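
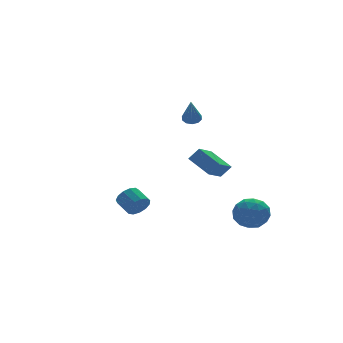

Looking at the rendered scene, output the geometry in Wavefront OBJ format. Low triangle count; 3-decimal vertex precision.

v 2.229 1.277 -1.827
v 2.784 1.076 -1.121
v 1.691 2.615 -1.024
v 2.246 2.414 -0.318
v 3.474 2.206 -2.542
v 4.029 2.005 -1.836
v 2.936 3.544 -1.739
v 3.491 3.343 -1.033
v 1.567 1.98 2.219
v 2.096 1.879 2.334
v 1.093 1.18 3.701
v 2.014 2.18 2.47
v 1.762 2.404 2.51
v 1.436 2.467 2.44
v 1.159 2.343 2.284
v 1.039 2.081 2.104
v 1.12 1.781 1.968
v 1.373 1.556 1.928
v 1.699 1.494 1.999
v 1.975 1.617 2.154
v 3.255 -0.793 -4.369
v 4.048 -1.529 -4.426
v 2.392 -1.811 -3.234
v 3.185 -2.547 -3.291
v 3.366 -1.592 -2.813
v 3.899 -0.963 -3.515
v 2.541 -2.377 -4.145
v 3.074 -1.748 -4.847
v 3.606 -2.508 -4.288
v 4.116 -2.022 -3.465
v 2.324 -1.318 -4.195
v 2.834 -0.832 -3.372
v 3.727 -1.071 -4.497
v 2.713 -2.269 -3.163
v 2.819 -1.707 -2.882
v 3.285 -2.14 -2.916
v 3.64 -0.739 -3.962
v 4.106 -1.171 -3.995
v 3.705 -1.208 -3.047
v 2.334 -2.169 -3.665
v 2.8 -2.601 -3.698
v 3.155 -1.2 -4.744
v 3.621 -1.633 -4.778
v 2.735 -2.132 -4.613
v 3.934 -2.079 -4.45
v 3.427 -2.678 -3.782
v 3.048 -2.578 -4.284
v 3.361 -2.208 -4.697
v 4.233 -1.794 -3.966
v 3.726 -2.393 -3.299
v 3.833 -1.831 -3.018
v 4.146 -1.461 -3.43
v 3.974 -2.37 -3.885
v 2.714 -0.947 -4.361
v 2.207 -1.546 -3.694
v 2.294 -1.879 -4.23
v 2.607 -1.509 -4.642
v 3.013 -0.662 -3.878
v 2.506 -1.261 -3.21
v 3.079 -1.132 -2.963
v 3.392 -0.762 -3.376
v 2.466 -0.97 -3.775
v -3.704 -2.383 -1.767
v -3.343 -2.586 -1.202
v -3.536 -1.659 -0.748
v -3.896 -1.457 -1.313
v -3.084 -2.413 -1.444
v -3.276 -1.486 -0.99
v -3.021 -2.231 -1.788
v -3.213 -1.304 -1.334
v -3.175 -2.098 -2.126
v -3.367 -1.171 -1.671
v -3.497 -2.055 -2.35
v -3.689 -1.128 -1.895
v -3.885 -2.116 -2.389
v -4.077 -1.189 -1.934
v -4.215 -2.263 -2.23
v -4.407 -1.336 -1.775
v -4.383 -2.447 -1.925
v -4.575 -1.521 -1.47
v -4.335 -2.612 -1.569
v -4.528 -1.685 -1.115
v -4.087 -2.704 -1.277
v -4.28 -1.777 -0.822
v -3.717 -2.694 -1.14
v -3.91 -1.767 -0.685
f 2 4 1
f 5 2 1
f 1 4 3
f 3 5 1
f 2 8 4
f 6 2 5
f 6 8 2
f 4 8 3
f 7 5 3
f 3 8 7
f 7 6 5
f 8 6 7
f 10 9 12
f 10 12 11
f 12 9 13
f 12 13 11
f 13 9 14
f 13 14 11
f 14 9 15
f 14 15 11
f 15 9 16
f 15 16 11
f 16 9 17
f 16 17 11
f 17 9 18
f 17 18 11
f 18 9 19
f 18 19 11
f 19 9 20
f 19 20 11
f 20 9 10
f 20 10 11
f 21 58 37
f 58 32 61
f 37 61 26
f 58 61 37
f 21 37 33
f 37 26 38
f 33 38 22
f 37 38 33
f 21 33 42
f 33 22 43
f 42 43 28
f 33 43 42
f 21 42 54
f 42 28 57
f 54 57 31
f 42 57 54
f 21 54 58
f 54 31 62
f 58 62 32
f 54 62 58
f 22 38 49
f 38 26 52
f 49 52 30
f 38 52 49
f 26 61 39
f 61 32 60
f 39 60 25
f 61 60 39
f 32 62 59
f 62 31 55
f 59 55 23
f 62 55 59
f 31 57 56
f 57 28 44
f 56 44 27
f 57 44 56
f 28 43 48
f 43 22 45
f 48 45 29
f 43 45 48
f 24 50 36
f 50 30 51
f 36 51 25
f 50 51 36
f 24 36 34
f 36 25 35
f 34 35 23
f 36 35 34
f 24 34 41
f 34 23 40
f 41 40 27
f 34 40 41
f 24 41 46
f 41 27 47
f 46 47 29
f 41 47 46
f 24 46 50
f 46 29 53
f 50 53 30
f 46 53 50
f 25 51 39
f 51 30 52
f 39 52 26
f 51 52 39
f 23 35 59
f 35 25 60
f 59 60 32
f 35 60 59
f 27 40 56
f 40 23 55
f 56 55 31
f 40 55 56
f 29 47 48
f 47 27 44
f 48 44 28
f 47 44 48
f 30 53 49
f 53 29 45
f 49 45 22
f 53 45 49
f 64 63 67
f 64 67 65
f 65 67 68
f 65 68 66
f 67 63 69
f 67 69 68
f 68 69 70
f 68 70 66
f 69 63 71
f 69 71 70
f 70 71 72
f 70 72 66
f 71 63 73
f 71 73 72
f 72 73 74
f 72 74 66
f 73 63 75
f 73 75 74
f 74 75 76
f 74 76 66
f 75 63 77
f 75 77 76
f 76 77 78
f 76 78 66
f 77 63 79
f 77 79 78
f 78 79 80
f 78 80 66
f 79 63 81
f 79 81 80
f 80 81 82
f 80 82 66
f 81 63 83
f 81 83 82
f 82 83 84
f 82 84 66
f 83 63 85
f 83 85 84
f 84 85 86
f 84 86 66
f 85 63 64
f 85 64 86
f 86 64 65
f 86 65 66



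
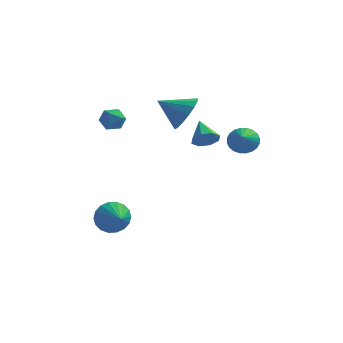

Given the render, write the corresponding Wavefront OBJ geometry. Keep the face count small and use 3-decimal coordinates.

v 3.265 2.73 1.35
v 3.807 3.047 1.702
v 3.455 1.65 2.03
v 3.589 3.112 1.867
v 3.322 3.119 1.953
v 3.046 3.067 1.947
v 2.803 2.964 1.85
v 2.631 2.825 1.678
v 2.555 2.671 1.455
v 2.588 2.527 1.216
v 2.723 2.413 0.998
v 2.941 2.348 0.833
v 3.208 2.34 0.747
v 3.484 2.392 0.753
v 3.727 2.496 0.85
v 3.899 2.635 1.022
v 3.975 2.789 1.245
v 3.943 2.933 1.484
v 0.769 2.497 2.752
v 1.289 2.449 3.593
v -0.449 2.223 3.488
v 1.151 2.941 3.55
v 0.912 3.314 3.293
v 0.634 3.468 2.89
v 0.393 3.362 2.451
v 0.252 3.024 2.092
v 0.25 2.545 1.91
v 0.387 2.053 1.954
v 0.627 1.68 2.211
v 0.904 1.526 2.613
v 1.146 1.633 3.053
v 1.287 1.97 3.411
v -2.667 1.385 2.376
v -2.234 1.764 2.682
v -2.026 0.556 2.498
v -1.593 0.935 2.804
v -2.162 0.794 3.089
v -2.558 1.306 3.014
v -1.702 1.014 2.166
v -2.098 1.526 2.091
v -1.637 1.535 2.552
v -1.922 1.399 3.123
v -2.338 0.921 2.057
v -2.623 0.785 2.628
v -1.792 0.025 -2.791
v -1.3 0.148 -3.486
v -1.148 -0.725 -2.469
v -1.148 0.388 -3.231
v -1.123 0.557 -2.888
v -1.23 0.62 -2.526
v -1.449 0.566 -2.217
v -1.735 0.404 -2.021
v -2.033 0.168 -1.978
v -2.283 -0.097 -2.096
v -2.436 -0.337 -2.352
v -2.461 -0.506 -2.695
v -2.353 -0.57 -3.056
v -2.134 -0.515 -3.366
v -1.848 -0.354 -3.561
v -1.55 -0.117 -3.604
v 1.961 1.399 1.77
v 2.316 1.203 2.278
v 1.419 2.281 2.49
v 2.542 1.558 2.014
v 2.428 1.82 1.607
v 2.041 1.836 1.295
v 1.606 1.596 1.262
v 1.38 1.241 1.527
v 1.494 0.978 1.934
v 1.881 0.963 2.245
f 2 1 4
f 2 4 3
f 4 1 5
f 4 5 3
f 5 1 6
f 5 6 3
f 6 1 7
f 6 7 3
f 7 1 8
f 7 8 3
f 8 1 9
f 8 9 3
f 9 1 10
f 9 10 3
f 10 1 11
f 10 11 3
f 11 1 12
f 11 12 3
f 12 1 13
f 12 13 3
f 13 1 14
f 13 14 3
f 14 1 15
f 14 15 3
f 15 1 16
f 15 16 3
f 16 1 17
f 16 17 3
f 17 1 18
f 17 18 3
f 18 1 2
f 18 2 3
f 20 19 22
f 20 22 21
f 22 19 23
f 22 23 21
f 23 19 24
f 23 24 21
f 24 19 25
f 24 25 21
f 25 19 26
f 25 26 21
f 26 19 27
f 26 27 21
f 27 19 28
f 27 28 21
f 28 19 29
f 28 29 21
f 29 19 30
f 29 30 21
f 30 19 31
f 30 31 21
f 31 19 32
f 31 32 21
f 32 19 20
f 32 20 21
f 33 44 38
f 33 38 34
f 33 34 40
f 33 40 43
f 33 43 44
f 34 38 42
f 38 44 37
f 44 43 35
f 43 40 39
f 40 34 41
f 36 42 37
f 36 37 35
f 36 35 39
f 36 39 41
f 36 41 42
f 37 42 38
f 35 37 44
f 39 35 43
f 41 39 40
f 42 41 34
f 46 45 48
f 46 48 47
f 48 45 49
f 48 49 47
f 49 45 50
f 49 50 47
f 50 45 51
f 50 51 47
f 51 45 52
f 51 52 47
f 52 45 53
f 52 53 47
f 53 45 54
f 53 54 47
f 54 45 55
f 54 55 47
f 55 45 56
f 55 56 47
f 56 45 57
f 56 57 47
f 57 45 58
f 57 58 47
f 58 45 59
f 58 59 47
f 59 45 60
f 59 60 47
f 60 45 46
f 60 46 47
f 62 61 64
f 62 64 63
f 64 61 65
f 64 65 63
f 65 61 66
f 65 66 63
f 66 61 67
f 66 67 63
f 67 61 68
f 67 68 63
f 68 61 69
f 68 69 63
f 69 61 70
f 69 70 63
f 70 61 62
f 70 62 63



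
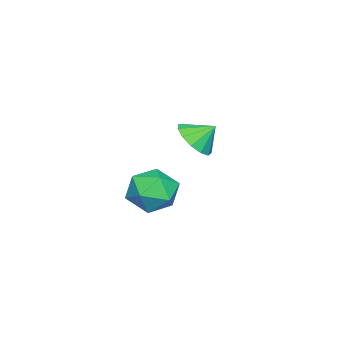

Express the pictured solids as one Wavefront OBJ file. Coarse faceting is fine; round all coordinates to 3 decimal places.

v -0.542 1.503 -3.09
v 0.32 1.738 -2.981
v -0.818 2.197 -2.41
v 0.138 2.031 -3.353
v -0.26 2.156 -3.642
v -0.747 2.074 -3.755
v -1.169 1.811 -3.658
v -1.393 1.45 -3.38
v -1.346 1.106 -3.01
v -1.044 0.888 -2.666
v -0.583 0.865 -2.456
v -0.109 1.045 -2.448
v 0.228 1.371 -2.643
v 3.186 2.312 -4.421
v 3.928 2.549 -3.762
v 2.992 0.851 -3.678
v 3.734 1.088 -3.019
v 2.842 1.582 -2.982
v 2.962 2.484 -3.441
v 3.958 0.916 -3.999
v 4.078 1.818 -4.458
v 4.405 1.686 -3.502
v 3.715 2.097 -2.873
v 3.205 1.303 -4.567
v 2.515 1.714 -3.938
f 2 1 4
f 2 4 3
f 4 1 5
f 4 5 3
f 5 1 6
f 5 6 3
f 6 1 7
f 6 7 3
f 7 1 8
f 7 8 3
f 8 1 9
f 8 9 3
f 9 1 10
f 9 10 3
f 10 1 11
f 10 11 3
f 11 1 12
f 11 12 3
f 12 1 13
f 12 13 3
f 13 1 2
f 13 2 3
f 14 25 19
f 14 19 15
f 14 15 21
f 14 21 24
f 14 24 25
f 15 19 23
f 19 25 18
f 25 24 16
f 24 21 20
f 21 15 22
f 17 23 18
f 17 18 16
f 17 16 20
f 17 20 22
f 17 22 23
f 18 23 19
f 16 18 25
f 20 16 24
f 22 20 21
f 23 22 15



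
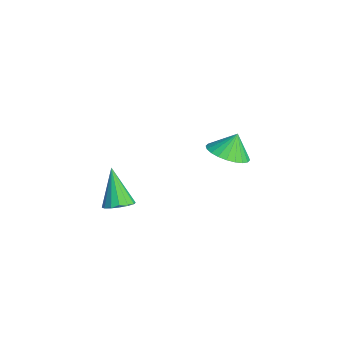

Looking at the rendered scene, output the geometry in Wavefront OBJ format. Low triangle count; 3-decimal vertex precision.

v 0.834 -2.923 -3.408
v 1.354 -3.371 -3.107
v -0.234 -2.997 -1.672
v 1.47 -3.011 -3.021
v 1.415 -2.627 -3.038
v 1.205 -2.322 -3.155
v 0.895 -2.179 -3.339
v 0.569 -2.235 -3.542
v 0.313 -2.475 -3.709
v 0.198 -2.835 -3.796
v 0.253 -3.219 -3.778
v 0.463 -3.524 -3.662
v 0.773 -3.667 -3.477
v 1.099 -3.612 -3.274
v -2.195 2.875 -3.283
v -1.451 2.204 -2.853
v -2.385 3.385 -2.157
v -1.21 2.536 -2.963
v -1.118 2.92 -3.122
v -1.191 3.297 -3.305
v -1.416 3.61 -3.485
v -1.76 3.81 -3.634
v -2.17 3.869 -3.729
v -2.584 3.776 -3.757
v -2.939 3.546 -3.712
v -3.181 3.214 -3.602
v -3.272 2.83 -3.444
v -3.2 2.453 -3.26
v -2.975 2.14 -3.081
v -2.631 1.939 -2.932
v -2.22 1.881 -2.836
v -1.806 1.974 -2.809
f 2 1 4
f 2 4 3
f 4 1 5
f 4 5 3
f 5 1 6
f 5 6 3
f 6 1 7
f 6 7 3
f 7 1 8
f 7 8 3
f 8 1 9
f 8 9 3
f 9 1 10
f 9 10 3
f 10 1 11
f 10 11 3
f 11 1 12
f 11 12 3
f 12 1 13
f 12 13 3
f 13 1 14
f 13 14 3
f 14 1 2
f 14 2 3
f 16 15 18
f 16 18 17
f 18 15 19
f 18 19 17
f 19 15 20
f 19 20 17
f 20 15 21
f 20 21 17
f 21 15 22
f 21 22 17
f 22 15 23
f 22 23 17
f 23 15 24
f 23 24 17
f 24 15 25
f 24 25 17
f 25 15 26
f 25 26 17
f 26 15 27
f 26 27 17
f 27 15 28
f 27 28 17
f 28 15 29
f 28 29 17
f 29 15 30
f 29 30 17
f 30 15 31
f 30 31 17
f 31 15 32
f 31 32 17
f 32 15 16
f 32 16 17



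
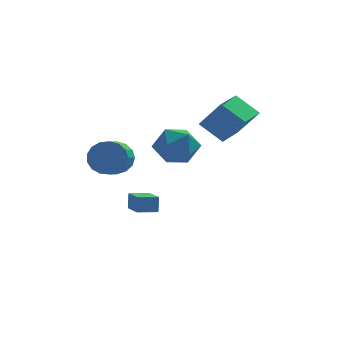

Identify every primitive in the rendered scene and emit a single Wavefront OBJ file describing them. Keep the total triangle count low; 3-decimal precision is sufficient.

v -2.629 1.914 -2.09
v -2.61 2.096 -1.25
v -3.156 3.288 -2.377
v -3.138 3.47 -1.537
v -1.702 2.25 -2.183
v -1.684 2.432 -1.343
v -2.23 3.624 -2.47
v -2.211 3.806 -1.63
v -3.284 -1.096 2.258
v -2.811 -0.936 3.007
v -3.002 -1.884 3.33
v -3.476 -2.044 2.582
v -3.212 -0.819 3.112
v -3.403 -1.768 3.435
v -3.629 -0.766 3.021
v -3.821 -1.714 3.345
v -3.968 -0.788 2.756
v -4.16 -1.736 3.079
v -4.15 -0.881 2.376
v -4.342 -1.829 2.7
v -4.134 -1.023 1.97
v -4.325 -1.971 2.294
v -3.923 -1.181 1.63
v -4.114 -2.129 1.953
v -3.565 -1.32 1.433
v -3.757 -2.269 1.757
v -3.144 -1.408 1.426
v -3.335 -2.356 1.749
v -2.754 -1.424 1.609
v -2.946 -2.373 1.933
v -2.486 -1.365 1.941
v -2.678 -2.314 2.265
v -2.401 -1.245 2.346
v -2.593 -2.193 2.669
v -2.518 -1.09 2.73
v -2.71 -2.038 3.054
v 1.167 1.458 2.439
v 0.108 1.833 3.34
v 1.757 2.932 2.521
v 0.698 3.307 3.422
v 2.142 0.993 3.778
v 1.083 1.368 4.679
v 2.732 2.467 3.86
v 1.673 2.842 4.761
v -1.429 2.34 1.143
v -0.524 2.879 1.595
v -1.216 0.961 2.365
v -0.311 1.5 2.817
v -1.363 1.934 2.952
v -1.495 2.786 2.197
v -0.245 1.054 1.763
v -0.377 1.906 1.008
v 0.207 2.085 1.978
v -0.484 2.629 2.713
v -1.256 1.211 1.247
v -1.947 1.755 1.982
f 2 4 1
f 5 2 1
f 1 4 3
f 3 5 1
f 2 8 4
f 6 2 5
f 6 8 2
f 4 8 3
f 7 5 3
f 3 8 7
f 7 6 5
f 8 6 7
f 10 9 13
f 10 13 11
f 11 13 14
f 11 14 12
f 13 9 15
f 13 15 14
f 14 15 16
f 14 16 12
f 15 9 17
f 15 17 16
f 16 17 18
f 16 18 12
f 17 9 19
f 17 19 18
f 18 19 20
f 18 20 12
f 19 9 21
f 19 21 20
f 20 21 22
f 20 22 12
f 21 9 23
f 21 23 22
f 22 23 24
f 22 24 12
f 23 9 25
f 23 25 24
f 24 25 26
f 24 26 12
f 25 9 27
f 25 27 26
f 26 27 28
f 26 28 12
f 27 9 29
f 27 29 28
f 28 29 30
f 28 30 12
f 29 9 31
f 29 31 30
f 30 31 32
f 30 32 12
f 31 9 33
f 31 33 32
f 32 33 34
f 32 34 12
f 33 9 35
f 33 35 34
f 34 35 36
f 34 36 12
f 35 9 10
f 35 10 36
f 36 10 11
f 36 11 12
f 38 40 37
f 41 38 37
f 37 40 39
f 39 41 37
f 38 44 40
f 42 38 41
f 42 44 38
f 40 44 39
f 43 41 39
f 39 44 43
f 43 42 41
f 44 42 43
f 45 56 50
f 45 50 46
f 45 46 52
f 45 52 55
f 45 55 56
f 46 50 54
f 50 56 49
f 56 55 47
f 55 52 51
f 52 46 53
f 48 54 49
f 48 49 47
f 48 47 51
f 48 51 53
f 48 53 54
f 49 54 50
f 47 49 56
f 51 47 55
f 53 51 52
f 54 53 46



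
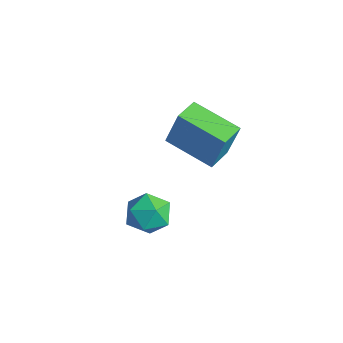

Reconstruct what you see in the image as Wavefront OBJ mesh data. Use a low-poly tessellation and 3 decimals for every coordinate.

v 2.913 -3.049 -1.871
v 3.534 -2.378 -1.73
v 3.406 -3.762 -0.65
v 4.027 -3.091 -0.509
v 3.125 -2.918 -0.395
v 2.821 -2.478 -1.149
v 4.119 -3.662 -1.231
v 3.815 -3.222 -1.985
v 4.28 -2.757 -1.334
v 3.665 -2.297 -0.817
v 3.275 -3.843 -1.563
v 2.66 -3.383 -1.046
v -0.163 -0.025 -1.599
v 0.197 0.299 0.01
v -0.676 1.011 -1.692
v -0.317 1.335 -0.084
v 1.657 0.825 -2.176
v 2.016 1.149 -0.568
v 1.143 1.861 -2.27
v 1.503 2.185 -0.661
f 1 12 6
f 1 6 2
f 1 2 8
f 1 8 11
f 1 11 12
f 2 6 10
f 6 12 5
f 12 11 3
f 11 8 7
f 8 2 9
f 4 10 5
f 4 5 3
f 4 3 7
f 4 7 9
f 4 9 10
f 5 10 6
f 3 5 12
f 7 3 11
f 9 7 8
f 10 9 2
f 14 16 13
f 17 14 13
f 13 16 15
f 15 17 13
f 14 20 16
f 18 14 17
f 18 20 14
f 16 20 15
f 19 17 15
f 15 20 19
f 19 18 17
f 20 18 19



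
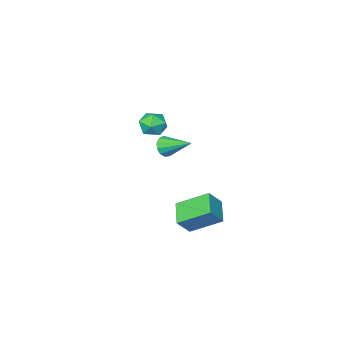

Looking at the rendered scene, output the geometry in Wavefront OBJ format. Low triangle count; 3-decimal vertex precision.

v -2.475 -3.924 -0.108
v -2.197 -3.57 -0.577
v -3.045 -2.476 0.648
v -2.537 -3.643 -0.691
v -2.857 -3.806 -0.621
v -3.056 -4.007 -0.388
v -3.071 -4.181 -0.066
v -2.896 -4.273 0.243
v -2.588 -4.255 0.44
v -2.244 -4.131 0.463
v -1.973 -3.942 0.304
v -1.862 -3.747 0.015
v -1.945 -3.608 -0.313
v -0.569 -1.51 2.541
v -0.109 -1.573 3.191
v -1.051 -2.687 2.769
v -0.591 -2.75 3.419
v -1.2 -2.232 3.408
v -0.901 -1.504 3.267
v -0.259 -2.756 2.693
v 0.04 -2.028 2.552
v 0.083 -2.343 3.285
v -0.499 -2.018 3.727
v -0.661 -2.242 2.233
v -1.243 -1.917 2.675
v -2.499 -1.913 -3.851
v -1.745 -1.932 -2.969
v -3.634 -0.711 -2.854
v -2.88 -0.73 -1.972
v -1.82 -0.81 -4.408
v -1.066 -0.829 -3.526
v -2.955 0.392 -3.411
v -2.201 0.373 -2.529
f 2 1 4
f 2 4 3
f 4 1 5
f 4 5 3
f 5 1 6
f 5 6 3
f 6 1 7
f 6 7 3
f 7 1 8
f 7 8 3
f 8 1 9
f 8 9 3
f 9 1 10
f 9 10 3
f 10 1 11
f 10 11 3
f 11 1 12
f 11 12 3
f 12 1 13
f 12 13 3
f 13 1 2
f 13 2 3
f 14 25 19
f 14 19 15
f 14 15 21
f 14 21 24
f 14 24 25
f 15 19 23
f 19 25 18
f 25 24 16
f 24 21 20
f 21 15 22
f 17 23 18
f 17 18 16
f 17 16 20
f 17 20 22
f 17 22 23
f 18 23 19
f 16 18 25
f 20 16 24
f 22 20 21
f 23 22 15
f 27 29 26
f 30 27 26
f 26 29 28
f 28 30 26
f 27 33 29
f 31 27 30
f 31 33 27
f 29 33 28
f 32 30 28
f 28 33 32
f 32 31 30
f 33 31 32



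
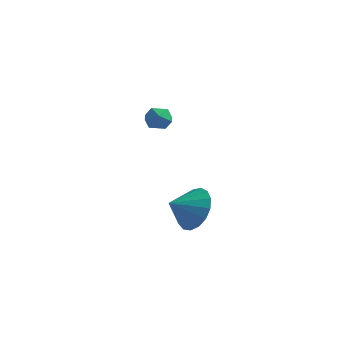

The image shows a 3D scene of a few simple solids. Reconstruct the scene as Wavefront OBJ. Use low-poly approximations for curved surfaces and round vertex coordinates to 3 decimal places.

v -1.348 2.323 3.837
v -1.014 2.144 3.255
v -2.326 2.036 3.365
v -1.992 1.857 2.783
v -1.913 1.478 3.359
v -1.309 1.655 3.651
v -2.031 2.525 2.969
v -1.427 2.702 3.261
v -1.437 2.269 2.719
v -1.363 1.622 2.96
v -1.977 2.558 3.66
v -1.903 1.911 3.901
v 3.39 -2.464 0.963
v 4.084 -3.115 0.453
v 2.89 -3.416 1.497
v 4.327 -2.996 0.893
v 4.356 -2.755 1.35
v 4.163 -2.447 1.718
v 3.793 -2.143 1.913
v 3.33 -1.913 1.89
v 2.882 -1.809 1.655
v 2.549 -1.855 1.262
v 2.41 -2.041 0.8
v 2.495 -2.323 0.376
v 2.785 -2.638 0.086
v 3.213 -2.913 -0.003
v 3.682 -3.085 0.13
f 1 12 6
f 1 6 2
f 1 2 8
f 1 8 11
f 1 11 12
f 2 6 10
f 6 12 5
f 12 11 3
f 11 8 7
f 8 2 9
f 4 10 5
f 4 5 3
f 4 3 7
f 4 7 9
f 4 9 10
f 5 10 6
f 3 5 12
f 7 3 11
f 9 7 8
f 10 9 2
f 14 13 16
f 14 16 15
f 16 13 17
f 16 17 15
f 17 13 18
f 17 18 15
f 18 13 19
f 18 19 15
f 19 13 20
f 19 20 15
f 20 13 21
f 20 21 15
f 21 13 22
f 21 22 15
f 22 13 23
f 22 23 15
f 23 13 24
f 23 24 15
f 24 13 25
f 24 25 15
f 25 13 26
f 25 26 15
f 26 13 27
f 26 27 15
f 27 13 14
f 27 14 15



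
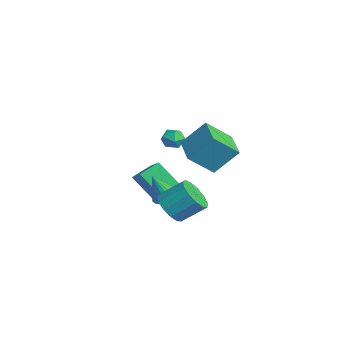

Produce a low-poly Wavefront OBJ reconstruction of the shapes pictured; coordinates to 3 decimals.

v 2.047 0.734 -1.321
v 2.782 0.139 -0.914
v 3.209 1.351 0.088
v 2.473 1.946 -0.319
v 3.027 0.42 -1.359
v 3.454 1.633 -0.357
v 2.96 0.801 -1.792
v 3.387 2.014 -0.79
v 2.603 1.16 -2.075
v 3.03 2.373 -1.073
v 2.07 1.384 -2.119
v 2.497 2.597 -1.117
v 1.529 1.402 -1.909
v 1.956 2.615 -0.908
v 1.152 1.207 -1.513
v 1.579 2.42 -0.511
v 1.06 0.862 -1.056
v 1.487 2.075 -0.054
v 1.28 0.476 -0.683
v 1.707 1.689 0.319
v 1.744 0.172 -0.512
v 2.171 1.385 0.49
v 2.304 0.046 -0.598
v 2.731 1.259 0.403
v 1.126 1.648 2.736
v 1.493 2.847 4.11
v 1.183 3.025 1.518
v 1.549 4.225 2.891
v 2.871 1.375 2.509
v 3.237 2.575 3.882
v 2.927 2.753 1.29
v 3.294 3.952 2.664
v -1.169 2.483 2.329
v -0.5 2.492 2.107
v -1.32 1.468 1.833
v -0.651 1.477 1.611
v -0.793 1.407 2.297
v -0.7 2.034 2.604
v -1.12 1.926 1.336
v -1.027 2.553 1.643
v -0.47 2.148 1.493
v -0.268 1.827 2.087
v -1.552 2.133 1.853
v -1.35 1.812 2.447
v -0.191 1.331 -1.75
v 0.53 1.094 -1.88
v -0.149 0.569 -0.13
v 0.575 1.402 -1.736
v 0.469 1.696 -1.595
v 0.232 1.917 -1.485
v -0.089 2.022 -1.427
v -0.43 1.991 -1.433
v -0.724 1.828 -1.502
v -0.912 1.567 -1.619
v -0.958 1.259 -1.763
v -0.852 0.966 -1.904
v -0.615 0.744 -2.014
v -0.294 0.639 -2.072
v 0.048 0.671 -2.066
v 0.341 0.833 -1.998
v -3.127 0.932 -1.592
v -3.382 2.073 -1.046
v -4.933 1.098 -2.784
v -5.187 2.239 -2.239
v -2.013 1.921 -3.141
v -2.267 3.062 -2.596
v -3.818 2.087 -4.334
v -4.073 3.228 -3.788
f 2 1 5
f 2 5 3
f 3 5 6
f 3 6 4
f 5 1 7
f 5 7 6
f 6 7 8
f 6 8 4
f 7 1 9
f 7 9 8
f 8 9 10
f 8 10 4
f 9 1 11
f 9 11 10
f 10 11 12
f 10 12 4
f 11 1 13
f 11 13 12
f 12 13 14
f 12 14 4
f 13 1 15
f 13 15 14
f 14 15 16
f 14 16 4
f 15 1 17
f 15 17 16
f 16 17 18
f 16 18 4
f 17 1 19
f 17 19 18
f 18 19 20
f 18 20 4
f 19 1 21
f 19 21 20
f 20 21 22
f 20 22 4
f 21 1 23
f 21 23 22
f 22 23 24
f 22 24 4
f 23 1 2
f 23 2 24
f 24 2 3
f 24 3 4
f 26 28 25
f 29 26 25
f 25 28 27
f 27 29 25
f 26 32 28
f 30 26 29
f 30 32 26
f 28 32 27
f 31 29 27
f 27 32 31
f 31 30 29
f 32 30 31
f 33 44 38
f 33 38 34
f 33 34 40
f 33 40 43
f 33 43 44
f 34 38 42
f 38 44 37
f 44 43 35
f 43 40 39
f 40 34 41
f 36 42 37
f 36 37 35
f 36 35 39
f 36 39 41
f 36 41 42
f 37 42 38
f 35 37 44
f 39 35 43
f 41 39 40
f 42 41 34
f 46 45 48
f 46 48 47
f 48 45 49
f 48 49 47
f 49 45 50
f 49 50 47
f 50 45 51
f 50 51 47
f 51 45 52
f 51 52 47
f 52 45 53
f 52 53 47
f 53 45 54
f 53 54 47
f 54 45 55
f 54 55 47
f 55 45 56
f 55 56 47
f 56 45 57
f 56 57 47
f 57 45 58
f 57 58 47
f 58 45 59
f 58 59 47
f 59 45 60
f 59 60 47
f 60 45 46
f 60 46 47
f 62 64 61
f 65 62 61
f 61 64 63
f 63 65 61
f 62 68 64
f 66 62 65
f 66 68 62
f 64 68 63
f 67 65 63
f 63 68 67
f 67 66 65
f 68 66 67



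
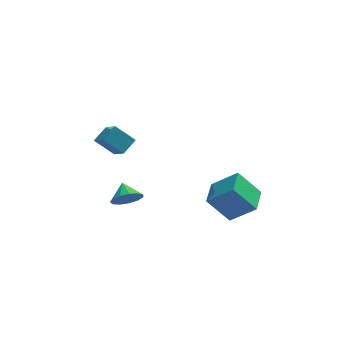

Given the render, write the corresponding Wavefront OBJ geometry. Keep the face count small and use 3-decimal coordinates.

v -3.182 3.647 -3.553
v -2.79 2.487 -2.587
v -2.537 4.262 -3.078
v -2.145 3.102 -2.111
v -2.215 3.278 -4.389
v -1.823 2.118 -3.422
v -1.57 3.893 -3.913
v -1.178 2.733 -2.947
v 1.618 -3.142 -2.906
v 2.814 -3.537 -1.824
v 2.026 -1.783 -2.86
v 3.222 -2.177 -1.778
v 2.698 -3.423 -4.202
v 3.894 -3.817 -3.12
v 3.106 -2.063 -4.156
v 4.302 -2.458 -3.074
v -1.963 -1.617 -3.738
v -1.456 -1.871 -3.146
v -2.117 -0.763 -3.242
v -1.195 -1.645 -3.453
v -1.177 -1.41 -3.85
v -1.409 -1.241 -4.212
v -1.817 -1.192 -4.424
v -2.271 -1.277 -4.418
v -2.627 -1.47 -4.196
v -2.773 -1.71 -3.829
v -2.661 -1.921 -3.433
v -2.328 -2.034 -3.134
v -1.879 -2.016 -3.027
f 2 4 1
f 5 2 1
f 1 4 3
f 3 5 1
f 2 8 4
f 6 2 5
f 6 8 2
f 4 8 3
f 7 5 3
f 3 8 7
f 7 6 5
f 8 6 7
f 10 12 9
f 13 10 9
f 9 12 11
f 11 13 9
f 10 16 12
f 14 10 13
f 14 16 10
f 12 16 11
f 15 13 11
f 11 16 15
f 15 14 13
f 16 14 15
f 18 17 20
f 18 20 19
f 20 17 21
f 20 21 19
f 21 17 22
f 21 22 19
f 22 17 23
f 22 23 19
f 23 17 24
f 23 24 19
f 24 17 25
f 24 25 19
f 25 17 26
f 25 26 19
f 26 17 27
f 26 27 19
f 27 17 28
f 27 28 19
f 28 17 29
f 28 29 19
f 29 17 18
f 29 18 19



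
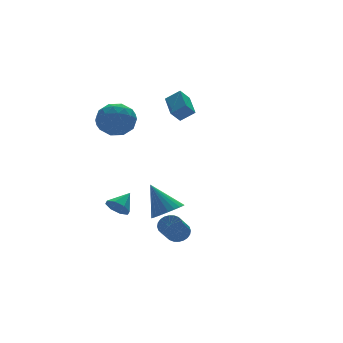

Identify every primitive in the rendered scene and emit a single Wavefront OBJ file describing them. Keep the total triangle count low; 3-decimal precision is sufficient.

v -0.726 1.752 -3.26
v -0.419 2.048 -3.878
v 0.266 2.188 -2.56
v -0.77 2.414 -3.609
v -1.095 2.393 -3.137
v -1.203 1.996 -2.736
v -1.032 1.456 -2.643
v -0.681 1.09 -2.911
v -0.356 1.111 -3.384
v -0.248 1.508 -3.784
v -0.073 -2.422 -2.085
v 0.792 -2.082 -2.108
v -0.467 -1.318 -0.515
v 0.617 -1.844 -2.319
v 0.337 -1.694 -2.494
v -0.006 -1.656 -2.607
v -0.358 -1.734 -2.641
v -0.668 -1.916 -2.59
v -0.886 -2.176 -2.463
v -0.981 -2.473 -2.277
v -0.938 -2.763 -2.063
v -0.763 -3 -1.852
v -0.483 -3.15 -1.676
v -0.14 -3.189 -1.563
v 0.213 -3.111 -1.529
v 0.522 -2.928 -1.58
v 0.741 -2.668 -1.708
v 0.836 -2.371 -1.893
v 3.404 2.355 2.059
v 2.803 2.328 2.701
v 3.907 3.822 2.592
v 3.306 3.795 3.234
v 4.074 1.905 2.666
v 3.473 1.878 3.308
v 4.577 3.372 3.199
v 3.976 3.345 3.841
v -1.543 2.411 2.651
v -0.855 3.293 2.944
v -0.105 1.227 2.836
v 0.583 2.109 3.129
v -0.256 1.767 3.847
v -1.144 2.499 3.734
v 0.184 2.021 2.046
v -0.704 2.753 1.933
v 0.213 3.052 2.57
v -0.059 2.895 3.683
v -0.901 1.625 2.097
v -1.173 1.468 3.21
v -1.325 2.956 2.782
v 0.365 1.564 2.998
v -0.128 1.363 3.421
v 0.277 1.882 3.593
v -1.495 2.489 3.246
v -1.091 3.007 3.418
v -0.739 2.11 3.949
v 0.131 1.513 2.362
v 0.535 2.031 2.534
v -1.237 2.638 2.187
v -0.832 3.157 2.359
v -0.221 2.41 1.831
v -0.293 3.333 2.734
v 0.552 2.637 2.842
v 0.318 2.585 2.206
v -0.204 3.015 2.139
v -0.453 3.24 3.388
v 0.392 2.545 3.497
v -0.101 2.343 3.919
v -0.623 2.773 3.852
v 0.175 3.099 3.169
v -1.352 1.975 2.283
v -0.507 1.28 2.392
v -0.337 1.747 1.928
v -0.859 2.177 1.861
v -1.512 1.883 2.938
v -0.667 1.187 3.046
v -0.756 1.505 3.641
v -1.278 1.935 3.574
v -1.135 1.421 2.611
v -0.127 -3.517 -3.072
v 0.258 -4.051 -3.114
v -0.587 -4.737 -2.171
v -0.973 -4.203 -2.128
v 0.371 -3.923 -2.92
v -0.475 -4.609 -1.977
v 0.407 -3.734 -2.75
v -0.438 -4.419 -1.807
v 0.362 -3.511 -2.628
v -0.483 -4.196 -1.685
v 0.242 -3.289 -2.575
v -0.603 -3.975 -1.631
v 0.067 -3.102 -2.596
v -0.779 -3.788 -1.653
v -0.139 -2.979 -2.69
v -0.984 -3.664 -1.747
v -0.342 -2.937 -2.842
v -1.188 -3.622 -1.899
v -0.513 -2.983 -3.029
v -1.358 -3.669 -2.086
v -0.625 -3.111 -3.223
v -1.471 -3.797 -2.28
v -0.662 -3.301 -3.393
v -1.507 -3.986 -2.45
v -0.617 -3.524 -3.515
v -1.462 -4.209 -2.572
v -0.497 -3.745 -3.569
v -1.342 -4.431 -2.625
v -0.321 -3.932 -3.547
v -1.167 -4.618 -2.604
v -0.116 -4.056 -3.453
v -0.961 -4.741 -2.51
v 0.088 -4.098 -3.301
v -0.758 -4.783 -2.358
f 2 1 4
f 2 4 3
f 4 1 5
f 4 5 3
f 5 1 6
f 5 6 3
f 6 1 7
f 6 7 3
f 7 1 8
f 7 8 3
f 8 1 9
f 8 9 3
f 9 1 10
f 9 10 3
f 10 1 2
f 10 2 3
f 12 11 14
f 12 14 13
f 14 11 15
f 14 15 13
f 15 11 16
f 15 16 13
f 16 11 17
f 16 17 13
f 17 11 18
f 17 18 13
f 18 11 19
f 18 19 13
f 19 11 20
f 19 20 13
f 20 11 21
f 20 21 13
f 21 11 22
f 21 22 13
f 22 11 23
f 22 23 13
f 23 11 24
f 23 24 13
f 24 11 25
f 24 25 13
f 25 11 26
f 25 26 13
f 26 11 27
f 26 27 13
f 27 11 28
f 27 28 13
f 28 11 12
f 28 12 13
f 30 32 29
f 33 30 29
f 29 32 31
f 31 33 29
f 30 36 32
f 34 30 33
f 34 36 30
f 32 36 31
f 35 33 31
f 31 36 35
f 35 34 33
f 36 34 35
f 37 74 53
f 74 48 77
f 53 77 42
f 74 77 53
f 37 53 49
f 53 42 54
f 49 54 38
f 53 54 49
f 37 49 58
f 49 38 59
f 58 59 44
f 49 59 58
f 37 58 70
f 58 44 73
f 70 73 47
f 58 73 70
f 37 70 74
f 70 47 78
f 74 78 48
f 70 78 74
f 38 54 65
f 54 42 68
f 65 68 46
f 54 68 65
f 42 77 55
f 77 48 76
f 55 76 41
f 77 76 55
f 48 78 75
f 78 47 71
f 75 71 39
f 78 71 75
f 47 73 72
f 73 44 60
f 72 60 43
f 73 60 72
f 44 59 64
f 59 38 61
f 64 61 45
f 59 61 64
f 40 66 52
f 66 46 67
f 52 67 41
f 66 67 52
f 40 52 50
f 52 41 51
f 50 51 39
f 52 51 50
f 40 50 57
f 50 39 56
f 57 56 43
f 50 56 57
f 40 57 62
f 57 43 63
f 62 63 45
f 57 63 62
f 40 62 66
f 62 45 69
f 66 69 46
f 62 69 66
f 41 67 55
f 67 46 68
f 55 68 42
f 67 68 55
f 39 51 75
f 51 41 76
f 75 76 48
f 51 76 75
f 43 56 72
f 56 39 71
f 72 71 47
f 56 71 72
f 45 63 64
f 63 43 60
f 64 60 44
f 63 60 64
f 46 69 65
f 69 45 61
f 65 61 38
f 69 61 65
f 80 79 83
f 80 83 81
f 81 83 84
f 81 84 82
f 83 79 85
f 83 85 84
f 84 85 86
f 84 86 82
f 85 79 87
f 85 87 86
f 86 87 88
f 86 88 82
f 87 79 89
f 87 89 88
f 88 89 90
f 88 90 82
f 89 79 91
f 89 91 90
f 90 91 92
f 90 92 82
f 91 79 93
f 91 93 92
f 92 93 94
f 92 94 82
f 93 79 95
f 93 95 94
f 94 95 96
f 94 96 82
f 95 79 97
f 95 97 96
f 96 97 98
f 96 98 82
f 97 79 99
f 97 99 98
f 98 99 100
f 98 100 82
f 99 79 101
f 99 101 100
f 100 101 102
f 100 102 82
f 101 79 103
f 101 103 102
f 102 103 104
f 102 104 82
f 103 79 105
f 103 105 104
f 104 105 106
f 104 106 82
f 105 79 107
f 105 107 106
f 106 107 108
f 106 108 82
f 107 79 109
f 107 109 108
f 108 109 110
f 108 110 82
f 109 79 111
f 109 111 110
f 110 111 112
f 110 112 82
f 111 79 80
f 111 80 112
f 112 80 81
f 112 81 82



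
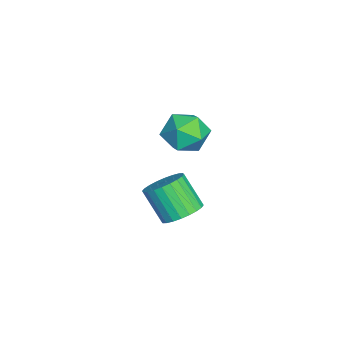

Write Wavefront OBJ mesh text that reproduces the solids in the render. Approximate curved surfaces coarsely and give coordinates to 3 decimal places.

v -1.332 -2.004 2.854
v -0.28 -1.723 2.75
v -0.96 -2.837 4.37
v 0.092 -2.556 4.266
v -0.66 -1.79 4.477
v -0.89 -1.276 3.54
v -0.35 -3.284 3.58
v -0.58 -2.77 2.643
v 0.327 -2.514 3.199
v 0.135 -1.591 3.753
v -1.375 -2.969 3.367
v -1.567 -2.046 3.921
v -0.842 -2.402 -1.684
v 0.024 -2.376 -1.271
v -0.612 -3.232 0.117
v -1.478 -3.258 -0.296
v -0.127 -2.058 -1.144
v -0.763 -2.913 0.244
v -0.387 -1.792 -1.099
v -1.023 -2.647 0.289
v -0.716 -1.619 -1.143
v -1.352 -2.474 0.244
v -1.064 -1.565 -1.27
v -1.701 -2.421 0.118
v -1.379 -1.639 -1.46
v -2.015 -2.494 -0.072
v -1.612 -1.829 -1.683
v -2.248 -2.684 -0.296
v -1.727 -2.106 -1.907
v -2.364 -2.961 -0.52
v -1.708 -2.428 -2.097
v -2.344 -3.284 -0.709
v -1.557 -2.747 -2.224
v -2.193 -3.602 -0.836
v -1.297 -3.013 -2.269
v -1.933 -3.868 -0.881
v -0.968 -3.186 -2.224
v -1.604 -4.041 -0.837
v -0.619 -3.239 -2.098
v -1.256 -4.095 -0.71
v -0.305 -3.166 -1.908
v -0.941 -4.021 -0.52
v -0.072 -2.976 -1.684
v -0.708 -3.831 -0.297
v 0.044 -2.699 -1.46
v -0.593 -3.554 -0.073
f 1 12 6
f 1 6 2
f 1 2 8
f 1 8 11
f 1 11 12
f 2 6 10
f 6 12 5
f 12 11 3
f 11 8 7
f 8 2 9
f 4 10 5
f 4 5 3
f 4 3 7
f 4 7 9
f 4 9 10
f 5 10 6
f 3 5 12
f 7 3 11
f 9 7 8
f 10 9 2
f 14 13 17
f 14 17 15
f 15 17 18
f 15 18 16
f 17 13 19
f 17 19 18
f 18 19 20
f 18 20 16
f 19 13 21
f 19 21 20
f 20 21 22
f 20 22 16
f 21 13 23
f 21 23 22
f 22 23 24
f 22 24 16
f 23 13 25
f 23 25 24
f 24 25 26
f 24 26 16
f 25 13 27
f 25 27 26
f 26 27 28
f 26 28 16
f 27 13 29
f 27 29 28
f 28 29 30
f 28 30 16
f 29 13 31
f 29 31 30
f 30 31 32
f 30 32 16
f 31 13 33
f 31 33 32
f 32 33 34
f 32 34 16
f 33 13 35
f 33 35 34
f 34 35 36
f 34 36 16
f 35 13 37
f 35 37 36
f 36 37 38
f 36 38 16
f 37 13 39
f 37 39 38
f 38 39 40
f 38 40 16
f 39 13 41
f 39 41 40
f 40 41 42
f 40 42 16
f 41 13 43
f 41 43 42
f 42 43 44
f 42 44 16
f 43 13 45
f 43 45 44
f 44 45 46
f 44 46 16
f 45 13 14
f 45 14 46
f 46 14 15
f 46 15 16



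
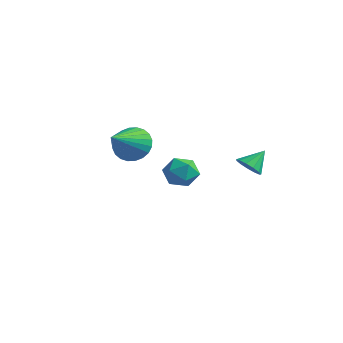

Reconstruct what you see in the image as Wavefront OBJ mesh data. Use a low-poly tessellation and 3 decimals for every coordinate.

v 1.555 2.504 0.67
v 1.793 2.111 1.04
v 1.705 3.236 1.35
v 2.043 2.23 0.857
v 2.139 2.437 0.615
v 2.049 2.664 0.39
v 1.803 2.841 0.253
v 1.478 2.911 0.249
v 1.178 2.852 0.379
v 0.997 2.682 0.601
v 0.994 2.456 0.844
v 1.169 2.245 1.033
v 1.467 2.117 1.106
v -1.291 -0.729 1.968
v -0.629 -0.349 2.268
v -0.849 -2.211 2.872
v -0.847 -0.279 2.491
v -1.133 -0.277 2.634
v -1.443 -0.344 2.676
v -1.73 -0.469 2.61
v -1.95 -0.634 2.446
v -2.07 -0.814 2.21
v -2.071 -0.981 1.937
v -1.953 -1.109 1.669
v -1.734 -1.18 1.446
v -1.448 -1.182 1.303
v -1.138 -1.115 1.261
v -0.851 -0.99 1.327
v -0.631 -0.824 1.49
v -0.512 -0.645 1.727
v -0.511 -0.478 2
v -3.464 3.755 -1.062
v -2.755 3.956 -0.727
v -2.885 2.764 -1.693
v -2.176 2.965 -1.358
v -2.768 2.657 -0.899
v -3.126 3.27 -0.509
v -2.514 3.45 -1.911
v -2.872 4.063 -1.521
v -2.168 3.767 -1.251
v -2.325 3.277 -0.626
v -3.315 3.443 -1.794
v -3.472 2.953 -1.169
f 2 1 4
f 2 4 3
f 4 1 5
f 4 5 3
f 5 1 6
f 5 6 3
f 6 1 7
f 6 7 3
f 7 1 8
f 7 8 3
f 8 1 9
f 8 9 3
f 9 1 10
f 9 10 3
f 10 1 11
f 10 11 3
f 11 1 12
f 11 12 3
f 12 1 13
f 12 13 3
f 13 1 2
f 13 2 3
f 15 14 17
f 15 17 16
f 17 14 18
f 17 18 16
f 18 14 19
f 18 19 16
f 19 14 20
f 19 20 16
f 20 14 21
f 20 21 16
f 21 14 22
f 21 22 16
f 22 14 23
f 22 23 16
f 23 14 24
f 23 24 16
f 24 14 25
f 24 25 16
f 25 14 26
f 25 26 16
f 26 14 27
f 26 27 16
f 27 14 28
f 27 28 16
f 28 14 29
f 28 29 16
f 29 14 30
f 29 30 16
f 30 14 31
f 30 31 16
f 31 14 15
f 31 15 16
f 32 43 37
f 32 37 33
f 32 33 39
f 32 39 42
f 32 42 43
f 33 37 41
f 37 43 36
f 43 42 34
f 42 39 38
f 39 33 40
f 35 41 36
f 35 36 34
f 35 34 38
f 35 38 40
f 35 40 41
f 36 41 37
f 34 36 43
f 38 34 42
f 40 38 39
f 41 40 33



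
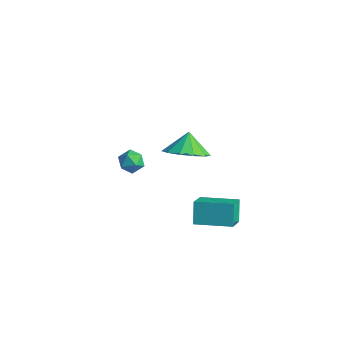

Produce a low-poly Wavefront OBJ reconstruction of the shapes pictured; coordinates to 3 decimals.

v -2.179 -1.754 -0.838
v -1.832 -1.448 -1.313
v -1.748 -2.692 -1.127
v -1.401 -2.386 -1.602
v -1.254 -2.281 -0.965
v -1.521 -1.701 -0.786
v -2.059 -2.439 -1.654
v -2.326 -1.859 -1.475
v -1.759 -1.872 -1.817
v -1.261 -1.774 -1.391
v -2.319 -2.366 -1.049
v -1.821 -2.268 -0.623
v 2.507 -2.101 -0.633
v 2.98 -2.975 0.058
v 3.936 -1.166 -0.428
v 4.409 -2.04 0.263
v 2.951 -2.58 -1.543
v 3.424 -3.454 -0.852
v 4.38 -1.645 -1.338
v 4.853 -2.519 -0.647
v 2.113 -2.568 2.602
v 2.966 -1.957 2.589
v 1.727 -2.012 3.418
v 2.573 -1.7 2.229
v 2.033 -1.719 1.988
v 1.519 -2.008 1.941
v 1.193 -2.474 2.104
v 1.159 -2.97 2.425
v 1.428 -3.338 2.802
v 1.914 -3.461 3.116
v 2.463 -3.301 3.266
v 2.901 -2.908 3.205
v 3.089 -2.407 2.953
f 1 12 6
f 1 6 2
f 1 2 8
f 1 8 11
f 1 11 12
f 2 6 10
f 6 12 5
f 12 11 3
f 11 8 7
f 8 2 9
f 4 10 5
f 4 5 3
f 4 3 7
f 4 7 9
f 4 9 10
f 5 10 6
f 3 5 12
f 7 3 11
f 9 7 8
f 10 9 2
f 14 16 13
f 17 14 13
f 13 16 15
f 15 17 13
f 14 20 16
f 18 14 17
f 18 20 14
f 16 20 15
f 19 17 15
f 15 20 19
f 19 18 17
f 20 18 19
f 22 21 24
f 22 24 23
f 24 21 25
f 24 25 23
f 25 21 26
f 25 26 23
f 26 21 27
f 26 27 23
f 27 21 28
f 27 28 23
f 28 21 29
f 28 29 23
f 29 21 30
f 29 30 23
f 30 21 31
f 30 31 23
f 31 21 32
f 31 32 23
f 32 21 33
f 32 33 23
f 33 21 22
f 33 22 23



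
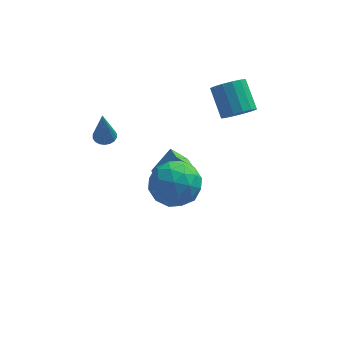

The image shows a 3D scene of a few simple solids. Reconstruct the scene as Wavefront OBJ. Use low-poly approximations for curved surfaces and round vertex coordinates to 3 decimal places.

v -2.854 4.177 -1.656
v -2.31 4.046 -1.668
v -2.926 3.703 0.316
v -2.307 4.288 -1.609
v -2.413 4.509 -1.56
v -2.606 4.663 -1.53
v -2.848 4.722 -1.525
v -3.091 4.673 -1.546
v -3.288 4.525 -1.588
v -3.398 4.309 -1.644
v -3.401 4.067 -1.703
v -3.295 3.846 -1.752
v -3.102 3.692 -1.782
v -2.86 3.633 -1.787
v -2.617 3.682 -1.767
v -2.42 3.83 -1.724
v 3.188 3.352 0.588
v 3.966 3.311 0.951
v 3.53 4.508 2.016
v 2.752 4.548 1.652
v 4.006 3.614 0.628
v 3.57 4.811 1.693
v 3.827 3.847 0.293
v 3.391 5.043 1.358
v 3.476 3.947 0.037
v 3.04 5.143 1.102
v 3.049 3.887 -0.071
v 2.613 5.084 0.994
v 2.658 3.684 -0.003
v 2.222 4.881 1.062
v 2.41 3.392 0.224
v 1.974 4.589 1.289
v 2.37 3.089 0.547
v 1.934 4.286 1.612
v 2.549 2.857 0.882
v 2.113 4.053 1.947
v 2.9 2.757 1.138
v 2.464 3.953 2.203
v 3.327 2.816 1.246
v 2.891 4.013 2.311
v 3.718 3.019 1.178
v 3.282 4.216 2.243
v -0.529 2.651 -3.522
v 0.381 3.343 -2.551
v -0.747 4.246 -4.454
v 0.164 4.938 -3.484
v 0.256 2.422 -4.096
v 1.167 3.114 -3.126
v 0.039 4.017 -5.029
v 0.949 4.709 -4.058
v 0.68 -0.184 -0.416
v 1.322 -1.013 0.246
v -0.982 -1.287 -0.186
v -0.34 -2.116 0.476
v -0.561 -0.988 0.942
v 0.466 -0.306 0.8
v -0.126 -1.994 -0.74
v 0.901 -1.312 -0.882
v 0.824 -2.132 0.046
v 0.555 -1.51 1.086
v -0.215 -0.79 -1.026
v -0.484 -0.168 0.014
v 1.147 -0.502 -0.105
v -0.807 -1.798 0.165
v -0.937 -1.135 0.439
v -0.559 -1.623 0.828
v 0.644 -0.086 0.22
v 1.021 -0.574 0.609
v -0.085 -0.559 1.019
v -0.681 -1.726 -0.549
v -0.304 -2.214 -0.16
v 0.899 -0.677 -0.768
v 1.277 -1.165 -0.379
v 0.425 -1.741 -0.959
v 1.232 -1.647 0.166
v 0.255 -2.295 0.302
v 0.38 -2.223 -0.413
v 0.984 -1.823 -0.497
v 1.074 -1.282 0.777
v 0.097 -1.93 0.913
v -0.033 -1.266 1.187
v 0.571 -0.866 1.103
v 0.781 -1.939 0.66
v 0.243 -0.37 -0.853
v -0.734 -1.018 -0.717
v -0.231 -1.434 -1.043
v 0.373 -1.034 -1.127
v 0.085 -0.005 -0.242
v -0.892 -0.653 -0.106
v -0.644 -0.477 0.557
v -0.04 -0.077 0.473
v -0.441 -0.361 -0.6
f 2 1 4
f 2 4 3
f 4 1 5
f 4 5 3
f 5 1 6
f 5 6 3
f 6 1 7
f 6 7 3
f 7 1 8
f 7 8 3
f 8 1 9
f 8 9 3
f 9 1 10
f 9 10 3
f 10 1 11
f 10 11 3
f 11 1 12
f 11 12 3
f 12 1 13
f 12 13 3
f 13 1 14
f 13 14 3
f 14 1 15
f 14 15 3
f 15 1 16
f 15 16 3
f 16 1 2
f 16 2 3
f 18 17 21
f 18 21 19
f 19 21 22
f 19 22 20
f 21 17 23
f 21 23 22
f 22 23 24
f 22 24 20
f 23 17 25
f 23 25 24
f 24 25 26
f 24 26 20
f 25 17 27
f 25 27 26
f 26 27 28
f 26 28 20
f 27 17 29
f 27 29 28
f 28 29 30
f 28 30 20
f 29 17 31
f 29 31 30
f 30 31 32
f 30 32 20
f 31 17 33
f 31 33 32
f 32 33 34
f 32 34 20
f 33 17 35
f 33 35 34
f 34 35 36
f 34 36 20
f 35 17 37
f 35 37 36
f 36 37 38
f 36 38 20
f 37 17 39
f 37 39 38
f 38 39 40
f 38 40 20
f 39 17 41
f 39 41 40
f 40 41 42
f 40 42 20
f 41 17 18
f 41 18 42
f 42 18 19
f 42 19 20
f 44 46 43
f 47 44 43
f 43 46 45
f 45 47 43
f 44 50 46
f 48 44 47
f 48 50 44
f 46 50 45
f 49 47 45
f 45 50 49
f 49 48 47
f 50 48 49
f 51 88 67
f 88 62 91
f 67 91 56
f 88 91 67
f 51 67 63
f 67 56 68
f 63 68 52
f 67 68 63
f 51 63 72
f 63 52 73
f 72 73 58
f 63 73 72
f 51 72 84
f 72 58 87
f 84 87 61
f 72 87 84
f 51 84 88
f 84 61 92
f 88 92 62
f 84 92 88
f 52 68 79
f 68 56 82
f 79 82 60
f 68 82 79
f 56 91 69
f 91 62 90
f 69 90 55
f 91 90 69
f 62 92 89
f 92 61 85
f 89 85 53
f 92 85 89
f 61 87 86
f 87 58 74
f 86 74 57
f 87 74 86
f 58 73 78
f 73 52 75
f 78 75 59
f 73 75 78
f 54 80 66
f 80 60 81
f 66 81 55
f 80 81 66
f 54 66 64
f 66 55 65
f 64 65 53
f 66 65 64
f 54 64 71
f 64 53 70
f 71 70 57
f 64 70 71
f 54 71 76
f 71 57 77
f 76 77 59
f 71 77 76
f 54 76 80
f 76 59 83
f 80 83 60
f 76 83 80
f 55 81 69
f 81 60 82
f 69 82 56
f 81 82 69
f 53 65 89
f 65 55 90
f 89 90 62
f 65 90 89
f 57 70 86
f 70 53 85
f 86 85 61
f 70 85 86
f 59 77 78
f 77 57 74
f 78 74 58
f 77 74 78
f 60 83 79
f 83 59 75
f 79 75 52
f 83 75 79



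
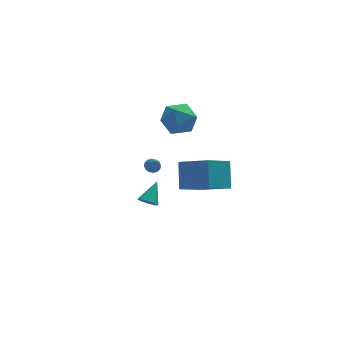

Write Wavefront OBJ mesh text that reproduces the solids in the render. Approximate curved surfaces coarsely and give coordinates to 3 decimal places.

v 3.807 4.189 3.854
v 4.359 3.834 2.813
v 2.061 3.546 3.147
v 2.613 3.191 2.106
v 2.84 2.594 3.157
v 3.919 2.992 3.595
v 2.501 4.388 2.365
v 3.58 4.786 2.803
v 3.552 3.957 1.893
v 3.762 2.849 2.383
v 2.658 4.531 3.577
v 2.868 3.423 4.067
v -0.526 -4.291 2.54
v -0.096 -4.218 2.128
v 0.206 -3.409 3.46
v -0.429 -3.904 2.092
v -0.819 -3.817 2.318
v -1.037 -4.008 2.674
v -0.956 -4.365 2.952
v -0.622 -4.678 2.988
v -0.232 -4.765 2.761
v -0.014 -4.575 2.405
v 1.348 2.587 -0.075
v 1.853 2.607 -0.138
v 1.512 1.713 0.955
v 1.798 2.799 0.034
v 1.623 2.935 0.177
v 1.373 2.977 0.252
v 1.117 2.915 0.24
v 0.923 2.764 0.144
v 0.842 2.566 -0.011
v 0.897 2.374 -0.183
v 1.073 2.238 -0.326
v 1.322 2.196 -0.402
v 1.579 2.259 -0.39
v 1.773 2.409 -0.293
v 3.659 0.097 -0.739
v 2.131 -0.717 0.262
v 3.923 1.324 0.661
v 2.395 0.51 1.662
v 5.025 -1.29 0.218
v 3.497 -2.104 1.219
v 5.289 -0.063 1.618
v 3.761 -0.877 2.619
f 1 12 6
f 1 6 2
f 1 2 8
f 1 8 11
f 1 11 12
f 2 6 10
f 6 12 5
f 12 11 3
f 11 8 7
f 8 2 9
f 4 10 5
f 4 5 3
f 4 3 7
f 4 7 9
f 4 9 10
f 5 10 6
f 3 5 12
f 7 3 11
f 9 7 8
f 10 9 2
f 14 13 16
f 14 16 15
f 16 13 17
f 16 17 15
f 17 13 18
f 17 18 15
f 18 13 19
f 18 19 15
f 19 13 20
f 19 20 15
f 20 13 21
f 20 21 15
f 21 13 22
f 21 22 15
f 22 13 14
f 22 14 15
f 24 23 26
f 24 26 25
f 26 23 27
f 26 27 25
f 27 23 28
f 27 28 25
f 28 23 29
f 28 29 25
f 29 23 30
f 29 30 25
f 30 23 31
f 30 31 25
f 31 23 32
f 31 32 25
f 32 23 33
f 32 33 25
f 33 23 34
f 33 34 25
f 34 23 35
f 34 35 25
f 35 23 36
f 35 36 25
f 36 23 24
f 36 24 25
f 38 40 37
f 41 38 37
f 37 40 39
f 39 41 37
f 38 44 40
f 42 38 41
f 42 44 38
f 40 44 39
f 43 41 39
f 39 44 43
f 43 42 41
f 44 42 43



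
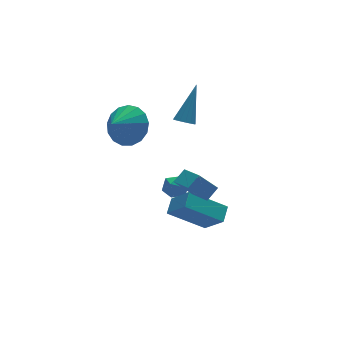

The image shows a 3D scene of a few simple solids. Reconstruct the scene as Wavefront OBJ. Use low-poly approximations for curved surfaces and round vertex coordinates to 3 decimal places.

v 3.27 3.381 0.827
v 3.621 3.602 0.497
v 4.33 4.219 2.513
v 3.423 3.79 0.528
v 3.185 3.868 0.638
v 2.969 3.816 0.8
v 2.834 3.647 0.969
v 2.816 3.406 1.1
v 2.92 3.159 1.158
v 3.118 2.971 1.127
v 3.356 2.893 1.016
v 3.571 2.945 0.855
v 3.706 3.115 0.686
v 3.724 3.355 0.555
v 0.423 -2.524 1.631
v 1.049 -2.314 2.082
v 0.372 -1.258 1.112
v 0.998 -1.047 1.562
v 1.162 -2.853 0.758
v 1.788 -2.642 1.208
v 1.111 -1.586 0.238
v 1.737 -1.376 0.689
v 0.727 0.598 -1.026
v 1.162 1.053 -1.264
v 1.558 -0.013 -0.676
v 1.993 0.442 -0.914
v 1.607 0.592 -0.384
v 1.093 0.969 -0.6
v 1.627 0.071 -1.34
v 1.113 0.448 -1.556
v 1.718 0.727 -1.459
v 1.706 1.049 -0.868
v 1.014 -0.009 -1.072
v 1.002 0.313 -0.481
v 2.678 -1.571 -2.322
v 1.115 -0.89 -1.184
v 2.308 -0.531 -3.453
v 0.745 0.15 -2.315
v 3.215 -0.97 -1.945
v 1.652 -0.289 -0.807
v 2.845 0.07 -3.076
v 1.282 0.751 -1.938
v -0.4 1.658 3.094
v 0.32 1.347 3.851
v -1.38 1.222 3.846
v 0.203 1.838 3.984
v -0.051 2.287 3.912
v -0.386 2.593 3.654
v -0.724 2.684 3.267
v -0.987 2.54 2.84
v -1.116 2.194 2.472
v -1.081 1.725 2.246
v -0.89 1.241 2.214
v -0.587 0.852 2.384
v -0.241 0.648 2.717
v 0.069 0.675 3.136
v 0.271 0.927 3.545
f 2 1 4
f 2 4 3
f 4 1 5
f 4 5 3
f 5 1 6
f 5 6 3
f 6 1 7
f 6 7 3
f 7 1 8
f 7 8 3
f 8 1 9
f 8 9 3
f 9 1 10
f 9 10 3
f 10 1 11
f 10 11 3
f 11 1 12
f 11 12 3
f 12 1 13
f 12 13 3
f 13 1 14
f 13 14 3
f 14 1 2
f 14 2 3
f 16 18 15
f 19 16 15
f 15 18 17
f 17 19 15
f 16 22 18
f 20 16 19
f 20 22 16
f 18 22 17
f 21 19 17
f 17 22 21
f 21 20 19
f 22 20 21
f 23 34 28
f 23 28 24
f 23 24 30
f 23 30 33
f 23 33 34
f 24 28 32
f 28 34 27
f 34 33 25
f 33 30 29
f 30 24 31
f 26 32 27
f 26 27 25
f 26 25 29
f 26 29 31
f 26 31 32
f 27 32 28
f 25 27 34
f 29 25 33
f 31 29 30
f 32 31 24
f 36 38 35
f 39 36 35
f 35 38 37
f 37 39 35
f 36 42 38
f 40 36 39
f 40 42 36
f 38 42 37
f 41 39 37
f 37 42 41
f 41 40 39
f 42 40 41
f 44 43 46
f 44 46 45
f 46 43 47
f 46 47 45
f 47 43 48
f 47 48 45
f 48 43 49
f 48 49 45
f 49 43 50
f 49 50 45
f 50 43 51
f 50 51 45
f 51 43 52
f 51 52 45
f 52 43 53
f 52 53 45
f 53 43 54
f 53 54 45
f 54 43 55
f 54 55 45
f 55 43 56
f 55 56 45
f 56 43 57
f 56 57 45
f 57 43 44
f 57 44 45



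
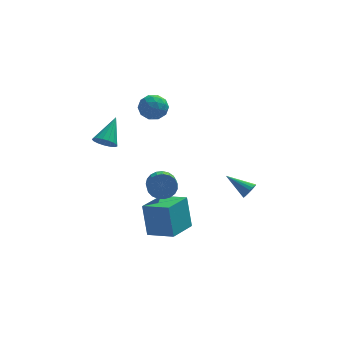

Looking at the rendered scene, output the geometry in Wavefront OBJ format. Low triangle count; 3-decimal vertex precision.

v -0.674 -2.855 -0.594
v -0.281 -3.129 -1.222
v -0.273 -4.099 -0.794
v -0.666 -3.825 -0.166
v -0.036 -3.039 -1.022
v -0.028 -4.009 -0.594
v 0.098 -2.917 -0.749
v 0.106 -3.887 -0.32
v 0.099 -2.784 -0.448
v 0.107 -3.754 -0.02
v -0.034 -2.664 -0.173
v -0.026 -3.634 0.255
v -0.277 -2.577 0.03
v -0.269 -3.546 0.458
v -0.589 -2.537 0.124
v -0.581 -3.507 0.552
v -0.916 -2.553 0.095
v -0.908 -3.523 0.523
v -1.201 -2.621 -0.054
v -1.193 -3.591 0.374
v -1.395 -2.73 -0.296
v -1.387 -3.699 0.132
v -1.464 -2.86 -0.59
v -1.456 -3.829 -0.161
v -1.397 -2.989 -0.884
v -1.389 -3.959 -0.456
v -1.204 -3.095 -1.128
v -1.196 -4.065 -0.7
v -0.92 -3.16 -1.28
v -0.912 -4.13 -0.852
v -0.594 -3.172 -1.313
v -0.586 -4.142 -0.885
v -3.477 2.942 -1.198
v -2.803 2.835 -1.457
v -2.823 4.258 -0.042
v -2.934 3.083 -1.666
v -3.19 3.299 -1.767
v -3.511 3.433 -1.737
v -3.824 3.454 -1.585
v -4.058 3.358 -1.344
v -4.159 3.167 -1.069
v -4.103 2.924 -0.824
v -3.904 2.685 -0.665
v -3.607 2.505 -0.628
v -3.28 2.425 -0.721
v -2.998 2.464 -0.924
v -2.826 2.611 -1.19
v -1.575 3.537 0.877
v -1.293 3.927 1.631
v -0.307 3.833 0.249
v -0.025 4.223 1.003
v -0.147 3.338 0.976
v -0.931 3.155 1.364
v -0.669 4.605 0.516
v -1.453 4.422 0.904
v -0.733 4.587 1.408
v -0.41 3.803 1.692
v -1.19 3.957 0.188
v -0.867 3.173 0.472
v -1.546 3.706 1.309
v -0.054 4.054 0.571
v -0.126 3.534 0.555
v 0.04 3.763 0.998
v -1.333 3.252 1.152
v -1.167 3.481 1.595
v -0.493 3.135 1.21
v -0.433 4.279 0.285
v -0.267 4.508 0.728
v -1.64 3.997 0.882
v -1.474 4.226 1.325
v -1.107 4.625 0.67
v -1.051 4.323 1.621
v -0.305 4.497 1.252
v -0.684 4.722 0.966
v -1.145 4.614 1.194
v -0.861 3.862 1.788
v -0.115 4.036 1.419
v -0.187 3.516 1.403
v -0.648 3.409 1.631
v -0.532 4.25 1.657
v -1.485 3.724 0.461
v -0.739 3.898 0.092
v -0.952 4.351 0.249
v -1.413 4.244 0.477
v -1.295 3.263 0.628
v -0.549 3.437 0.259
v -0.455 3.146 0.686
v -0.916 3.038 0.914
v -1.068 3.51 0.223
v 4.284 1.316 -4.293
v 4.63 1.467 -3.879
v 3.056 2.084 -3.547
v 4.651 1.656 -4.04
v 4.598 1.778 -4.251
v 4.484 1.808 -4.471
v 4.33 1.741 -4.655
v 4.167 1.59 -4.768
v 4.028 1.384 -4.786
v 3.939 1.165 -4.707
v 3.918 0.976 -4.546
v 3.97 0.854 -4.335
v 4.084 0.824 -4.116
v 4.238 0.891 -3.932
v 4.401 1.042 -3.819
v 4.541 1.248 -3.8
v -1.427 -3.288 -4.241
v -1.655 -2.744 -2.393
v -0.401 -1.758 -4.565
v -0.63 -1.214 -2.717
v -0.11 -4.086 -3.843
v -0.339 -3.542 -1.995
v 0.915 -2.556 -4.167
v 0.687 -2.012 -2.319
f 2 1 5
f 2 5 3
f 3 5 6
f 3 6 4
f 5 1 7
f 5 7 6
f 6 7 8
f 6 8 4
f 7 1 9
f 7 9 8
f 8 9 10
f 8 10 4
f 9 1 11
f 9 11 10
f 10 11 12
f 10 12 4
f 11 1 13
f 11 13 12
f 12 13 14
f 12 14 4
f 13 1 15
f 13 15 14
f 14 15 16
f 14 16 4
f 15 1 17
f 15 17 16
f 16 17 18
f 16 18 4
f 17 1 19
f 17 19 18
f 18 19 20
f 18 20 4
f 19 1 21
f 19 21 20
f 20 21 22
f 20 22 4
f 21 1 23
f 21 23 22
f 22 23 24
f 22 24 4
f 23 1 25
f 23 25 24
f 24 25 26
f 24 26 4
f 25 1 27
f 25 27 26
f 26 27 28
f 26 28 4
f 27 1 29
f 27 29 28
f 28 29 30
f 28 30 4
f 29 1 31
f 29 31 30
f 30 31 32
f 30 32 4
f 31 1 2
f 31 2 32
f 32 2 3
f 32 3 4
f 34 33 36
f 34 36 35
f 36 33 37
f 36 37 35
f 37 33 38
f 37 38 35
f 38 33 39
f 38 39 35
f 39 33 40
f 39 40 35
f 40 33 41
f 40 41 35
f 41 33 42
f 41 42 35
f 42 33 43
f 42 43 35
f 43 33 44
f 43 44 35
f 44 33 45
f 44 45 35
f 45 33 46
f 45 46 35
f 46 33 47
f 46 47 35
f 47 33 34
f 47 34 35
f 48 85 64
f 85 59 88
f 64 88 53
f 85 88 64
f 48 64 60
f 64 53 65
f 60 65 49
f 64 65 60
f 48 60 69
f 60 49 70
f 69 70 55
f 60 70 69
f 48 69 81
f 69 55 84
f 81 84 58
f 69 84 81
f 48 81 85
f 81 58 89
f 85 89 59
f 81 89 85
f 49 65 76
f 65 53 79
f 76 79 57
f 65 79 76
f 53 88 66
f 88 59 87
f 66 87 52
f 88 87 66
f 59 89 86
f 89 58 82
f 86 82 50
f 89 82 86
f 58 84 83
f 84 55 71
f 83 71 54
f 84 71 83
f 55 70 75
f 70 49 72
f 75 72 56
f 70 72 75
f 51 77 63
f 77 57 78
f 63 78 52
f 77 78 63
f 51 63 61
f 63 52 62
f 61 62 50
f 63 62 61
f 51 61 68
f 61 50 67
f 68 67 54
f 61 67 68
f 51 68 73
f 68 54 74
f 73 74 56
f 68 74 73
f 51 73 77
f 73 56 80
f 77 80 57
f 73 80 77
f 52 78 66
f 78 57 79
f 66 79 53
f 78 79 66
f 50 62 86
f 62 52 87
f 86 87 59
f 62 87 86
f 54 67 83
f 67 50 82
f 83 82 58
f 67 82 83
f 56 74 75
f 74 54 71
f 75 71 55
f 74 71 75
f 57 80 76
f 80 56 72
f 76 72 49
f 80 72 76
f 91 90 93
f 91 93 92
f 93 90 94
f 93 94 92
f 94 90 95
f 94 95 92
f 95 90 96
f 95 96 92
f 96 90 97
f 96 97 92
f 97 90 98
f 97 98 92
f 98 90 99
f 98 99 92
f 99 90 100
f 99 100 92
f 100 90 101
f 100 101 92
f 101 90 102
f 101 102 92
f 102 90 103
f 102 103 92
f 103 90 104
f 103 104 92
f 104 90 105
f 104 105 92
f 105 90 91
f 105 91 92
f 107 109 106
f 110 107 106
f 106 109 108
f 108 110 106
f 107 113 109
f 111 107 110
f 111 113 107
f 109 113 108
f 112 110 108
f 108 113 112
f 112 111 110
f 113 111 112



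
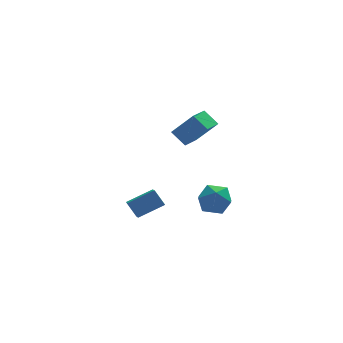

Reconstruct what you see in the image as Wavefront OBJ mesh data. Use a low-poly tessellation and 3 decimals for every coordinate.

v 3.364 -1.521 0.66
v 3.876 -2.206 0.281
v 2.224 -2.494 0.879
v 2.736 -3.179 0.5
v 2.975 -2.821 1.331
v 3.679 -2.22 1.196
v 2.421 -2.48 -0.036
v 3.125 -1.879 -0.171
v 3.293 -2.799 -0.149
v 3.636 -3.01 0.696
v 2.464 -1.69 0.464
v 2.807 -1.901 1.309
v -0.361 -1.104 -0.851
v -0.466 -1.931 -0.375
v -0.739 -0.628 -0.108
v -0.844 -1.455 0.369
v 0.944 -0.945 -0.289
v 0.839 -1.772 0.188
v 0.566 -0.469 0.455
v 0.461 -1.296 0.931
v 2.495 3.745 1.664
v 3.485 3.313 2.911
v 3.315 4.747 1.36
v 4.306 4.314 2.607
v 3.034 3.106 1.013
v 4.025 2.673 2.26
v 3.855 4.107 0.709
v 4.845 3.675 1.956
f 1 12 6
f 1 6 2
f 1 2 8
f 1 8 11
f 1 11 12
f 2 6 10
f 6 12 5
f 12 11 3
f 11 8 7
f 8 2 9
f 4 10 5
f 4 5 3
f 4 3 7
f 4 7 9
f 4 9 10
f 5 10 6
f 3 5 12
f 7 3 11
f 9 7 8
f 10 9 2
f 14 16 13
f 17 14 13
f 13 16 15
f 15 17 13
f 14 20 16
f 18 14 17
f 18 20 14
f 16 20 15
f 19 17 15
f 15 20 19
f 19 18 17
f 20 18 19
f 22 24 21
f 25 22 21
f 21 24 23
f 23 25 21
f 22 28 24
f 26 22 25
f 26 28 22
f 24 28 23
f 27 25 23
f 23 28 27
f 27 26 25
f 28 26 27



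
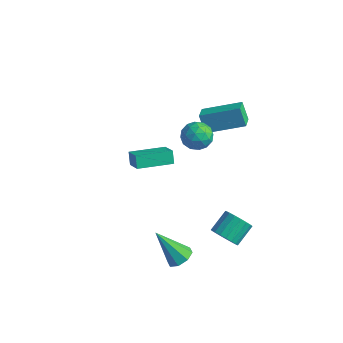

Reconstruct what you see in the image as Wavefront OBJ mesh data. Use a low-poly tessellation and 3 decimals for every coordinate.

v 3.572 0.631 -2.85
v 4.333 0.787 -3.081
v 4.328 1.904 -2.341
v 3.568 1.749 -2.11
v 4.137 0.954 -3.333
v 4.132 2.071 -2.593
v 3.829 1.056 -3.49
v 3.824 2.173 -2.75
v 3.47 1.075 -3.52
v 3.466 2.192 -2.78
v 3.131 1.005 -3.417
v 3.127 2.123 -2.678
v 2.88 0.862 -3.202
v 2.876 1.979 -2.462
v 2.766 0.673 -2.917
v 2.762 1.79 -2.177
v 2.812 0.476 -2.619
v 2.807 1.593 -1.879
v 3.008 0.309 -2.367
v 3.003 1.426 -1.627
v 3.316 0.207 -2.21
v 3.311 1.324 -1.47
v 3.674 0.188 -2.18
v 3.67 1.305 -1.44
v 4.013 0.257 -2.282
v 4.009 1.375 -1.543
v 4.264 0.401 -2.498
v 4.26 1.518 -1.758
v 4.378 0.59 -2.783
v 4.374 1.707 -2.043
v 0.658 2.195 2.952
v 1.486 1.935 2.789
v 0.434 1.005 3.711
v 1.262 0.745 3.548
v 1.113 1.437 4.075
v 1.251 2.173 3.606
v 0.669 0.767 2.894
v 0.807 1.503 2.425
v 1.493 1.052 2.753
v 1.767 1.466 3.483
v 0.153 1.474 3.017
v 0.427 1.888 3.747
v 1.092 2.169 2.804
v 0.828 0.771 3.696
v 0.74 1.178 4.006
v 1.227 1.025 3.91
v 0.954 2.309 3.284
v 1.441 2.156 3.188
v 1.221 1.864 3.945
v 0.479 0.784 3.312
v 0.966 0.631 3.216
v 0.693 1.915 2.59
v 1.18 1.762 2.494
v 0.699 1.076 2.555
v 1.582 1.497 2.687
v 1.45 0.798 3.133
v 1.102 0.811 2.748
v 1.183 1.244 2.473
v 1.744 1.741 3.116
v 1.612 1.041 3.562
v 1.524 1.449 3.872
v 1.606 1.881 3.596
v 1.747 1.222 3.095
v 0.308 1.899 2.938
v 0.176 1.199 3.384
v 0.314 1.059 2.904
v 0.396 1.491 2.628
v 0.47 2.142 3.367
v 0.338 1.443 3.813
v 0.737 1.696 4.027
v 0.818 2.129 3.752
v 0.173 1.718 3.405
v 2.877 -1.907 -2.963
v 3.312 -2.513 -2.88
v 1.763 -2.473 -1.237
v 3.516 -2.056 -2.599
v 3.345 -1.512 -2.531
v 2.901 -1.2 -2.716
v 2.442 -1.302 -3.045
v 2.238 -1.759 -3.326
v 2.408 -2.303 -3.395
v 2.853 -2.615 -3.21
v 0.496 2.841 2.75
v -0.019 2.952 3.75
v 2.044 4.134 3.403
v 1.529 4.245 4.403
v 1.031 2.015 3.117
v 0.516 2.126 4.117
v 2.579 3.308 3.77
v 2.064 3.419 4.77
v -4.055 1.783 -1.614
v -3.077 1.284 -0.937
v -3.047 3.524 -1.789
v -2.068 3.026 -1.112
v -3.712 1.514 -2.308
v -2.733 1.016 -1.631
v -2.703 3.256 -2.483
v -1.725 2.757 -1.806
f 2 1 5
f 2 5 3
f 3 5 6
f 3 6 4
f 5 1 7
f 5 7 6
f 6 7 8
f 6 8 4
f 7 1 9
f 7 9 8
f 8 9 10
f 8 10 4
f 9 1 11
f 9 11 10
f 10 11 12
f 10 12 4
f 11 1 13
f 11 13 12
f 12 13 14
f 12 14 4
f 13 1 15
f 13 15 14
f 14 15 16
f 14 16 4
f 15 1 17
f 15 17 16
f 16 17 18
f 16 18 4
f 17 1 19
f 17 19 18
f 18 19 20
f 18 20 4
f 19 1 21
f 19 21 20
f 20 21 22
f 20 22 4
f 21 1 23
f 21 23 22
f 22 23 24
f 22 24 4
f 23 1 25
f 23 25 24
f 24 25 26
f 24 26 4
f 25 1 27
f 25 27 26
f 26 27 28
f 26 28 4
f 27 1 29
f 27 29 28
f 28 29 30
f 28 30 4
f 29 1 2
f 29 2 30
f 30 2 3
f 30 3 4
f 31 68 47
f 68 42 71
f 47 71 36
f 68 71 47
f 31 47 43
f 47 36 48
f 43 48 32
f 47 48 43
f 31 43 52
f 43 32 53
f 52 53 38
f 43 53 52
f 31 52 64
f 52 38 67
f 64 67 41
f 52 67 64
f 31 64 68
f 64 41 72
f 68 72 42
f 64 72 68
f 32 48 59
f 48 36 62
f 59 62 40
f 48 62 59
f 36 71 49
f 71 42 70
f 49 70 35
f 71 70 49
f 42 72 69
f 72 41 65
f 69 65 33
f 72 65 69
f 41 67 66
f 67 38 54
f 66 54 37
f 67 54 66
f 38 53 58
f 53 32 55
f 58 55 39
f 53 55 58
f 34 60 46
f 60 40 61
f 46 61 35
f 60 61 46
f 34 46 44
f 46 35 45
f 44 45 33
f 46 45 44
f 34 44 51
f 44 33 50
f 51 50 37
f 44 50 51
f 34 51 56
f 51 37 57
f 56 57 39
f 51 57 56
f 34 56 60
f 56 39 63
f 60 63 40
f 56 63 60
f 35 61 49
f 61 40 62
f 49 62 36
f 61 62 49
f 33 45 69
f 45 35 70
f 69 70 42
f 45 70 69
f 37 50 66
f 50 33 65
f 66 65 41
f 50 65 66
f 39 57 58
f 57 37 54
f 58 54 38
f 57 54 58
f 40 63 59
f 63 39 55
f 59 55 32
f 63 55 59
f 74 73 76
f 74 76 75
f 76 73 77
f 76 77 75
f 77 73 78
f 77 78 75
f 78 73 79
f 78 79 75
f 79 73 80
f 79 80 75
f 80 73 81
f 80 81 75
f 81 73 82
f 81 82 75
f 82 73 74
f 82 74 75
f 84 86 83
f 87 84 83
f 83 86 85
f 85 87 83
f 84 90 86
f 88 84 87
f 88 90 84
f 86 90 85
f 89 87 85
f 85 90 89
f 89 88 87
f 90 88 89
f 92 94 91
f 95 92 91
f 91 94 93
f 93 95 91
f 92 98 94
f 96 92 95
f 96 98 92
f 94 98 93
f 97 95 93
f 93 98 97
f 97 96 95
f 98 96 97



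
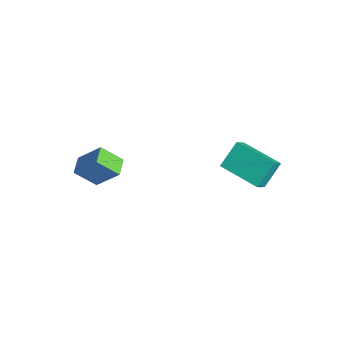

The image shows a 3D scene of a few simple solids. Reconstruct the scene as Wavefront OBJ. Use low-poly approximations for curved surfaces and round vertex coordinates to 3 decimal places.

v 1.965 2.311 -2.374
v 2.427 1.675 -1.576
v 1.659 3.271 -1.432
v 2.121 2.636 -0.633
v 3.679 3.164 -2.687
v 4.141 2.529 -1.888
v 3.373 4.125 -1.744
v 3.835 3.489 -0.946
v -2.3 -1.734 -4.781
v -2.81 -2.581 -3.892
v -1.519 -0.974 -3.609
v -2.029 -1.821 -2.72
v -1.571 -2.299 -4.9
v -2.081 -3.146 -4.011
v -0.79 -1.539 -3.728
v -1.3 -2.386 -2.839
f 2 4 1
f 5 2 1
f 1 4 3
f 3 5 1
f 2 8 4
f 6 2 5
f 6 8 2
f 4 8 3
f 7 5 3
f 3 8 7
f 7 6 5
f 8 6 7
f 10 12 9
f 13 10 9
f 9 12 11
f 11 13 9
f 10 16 12
f 14 10 13
f 14 16 10
f 12 16 11
f 15 13 11
f 11 16 15
f 15 14 13
f 16 14 15



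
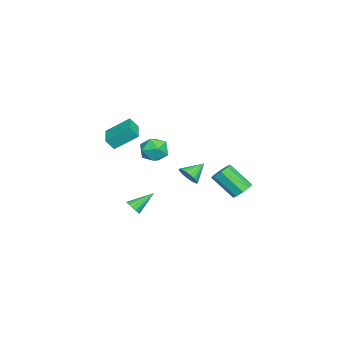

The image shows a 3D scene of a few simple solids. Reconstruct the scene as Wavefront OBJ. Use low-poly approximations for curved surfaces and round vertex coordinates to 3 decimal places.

v 0.998 0.945 0.761
v 1.611 1.164 1.209
v 0.162 1.775 1.499
v 1.616 1.4 0.949
v 1.499 1.547 0.652
v 1.282 1.574 0.376
v 1.01 1.477 0.177
v 0.735 1.275 0.093
v 0.512 1.007 0.141
v 0.386 0.727 0.312
v 0.38 0.491 0.572
v 0.497 0.344 0.869
v 0.714 0.316 1.145
v 0.986 0.413 1.345
v 1.261 0.616 1.429
v 1.484 0.884 1.38
v -3.072 -4.442 1.54
v -2.924 -4.954 2.265
v -3.319 -2.944 2.649
v -3.17 -3.456 3.374
v -1.45 -4.104 1.446
v -1.301 -4.616 2.171
v -1.696 -2.606 2.555
v -1.548 -3.118 3.28
v 4.312 -1.79 -0.46
v 4.702 -1.389 -0.613
v 3.528 -0.67 0.48
v 4.485 -1.368 -0.819
v 4.221 -1.461 -0.929
v 3.982 -1.641 -0.913
v 3.831 -1.862 -0.776
v 3.809 -2.063 -0.555
v 3.922 -2.191 -0.308
v 4.139 -2.212 -0.102
v 4.403 -2.12 0.008
v 4.642 -1.939 -0.007
v 4.793 -1.719 -0.144
v 4.815 -1.518 -0.366
v -3.742 -1.257 0.597
v -3.189 -1.16 1.499
v -2.791 -2.62 0.161
v -2.238 -2.523 1.063
v -3.255 -2.828 1.093
v -3.843 -1.986 1.363
v -2.137 -1.794 0.297
v -2.725 -0.952 0.567
v -2.198 -1.492 1.313
v -2.888 -2.131 1.806
v -3.092 -1.649 -0.146
v -3.782 -2.288 0.347
v 4.043 4.675 1.415
v 4.316 5.123 1.922
v 3.99 3.774 3.292
v 3.717 3.325 2.785
v 3.765 5.187 1.854
v 3.439 3.838 3.224
v 3.377 4.951 1.529
v 3.051 3.602 2.898
v 3.379 4.553 1.137
v 3.053 3.203 2.506
v 3.77 4.226 0.908
v 3.444 2.877 2.278
v 4.321 4.162 0.976
v 3.995 2.813 2.346
v 4.709 4.398 1.302
v 4.383 3.049 2.671
v 4.707 4.797 1.694
v 4.381 3.447 3.063
f 2 1 4
f 2 4 3
f 4 1 5
f 4 5 3
f 5 1 6
f 5 6 3
f 6 1 7
f 6 7 3
f 7 1 8
f 7 8 3
f 8 1 9
f 8 9 3
f 9 1 10
f 9 10 3
f 10 1 11
f 10 11 3
f 11 1 12
f 11 12 3
f 12 1 13
f 12 13 3
f 13 1 14
f 13 14 3
f 14 1 15
f 14 15 3
f 15 1 16
f 15 16 3
f 16 1 2
f 16 2 3
f 18 20 17
f 21 18 17
f 17 20 19
f 19 21 17
f 18 24 20
f 22 18 21
f 22 24 18
f 20 24 19
f 23 21 19
f 19 24 23
f 23 22 21
f 24 22 23
f 26 25 28
f 26 28 27
f 28 25 29
f 28 29 27
f 29 25 30
f 29 30 27
f 30 25 31
f 30 31 27
f 31 25 32
f 31 32 27
f 32 25 33
f 32 33 27
f 33 25 34
f 33 34 27
f 34 25 35
f 34 35 27
f 35 25 36
f 35 36 27
f 36 25 37
f 36 37 27
f 37 25 38
f 37 38 27
f 38 25 26
f 38 26 27
f 39 50 44
f 39 44 40
f 39 40 46
f 39 46 49
f 39 49 50
f 40 44 48
f 44 50 43
f 50 49 41
f 49 46 45
f 46 40 47
f 42 48 43
f 42 43 41
f 42 41 45
f 42 45 47
f 42 47 48
f 43 48 44
f 41 43 50
f 45 41 49
f 47 45 46
f 48 47 40
f 52 51 55
f 52 55 53
f 53 55 56
f 53 56 54
f 55 51 57
f 55 57 56
f 56 57 58
f 56 58 54
f 57 51 59
f 57 59 58
f 58 59 60
f 58 60 54
f 59 51 61
f 59 61 60
f 60 61 62
f 60 62 54
f 61 51 63
f 61 63 62
f 62 63 64
f 62 64 54
f 63 51 65
f 63 65 64
f 64 65 66
f 64 66 54
f 65 51 67
f 65 67 66
f 66 67 68
f 66 68 54
f 67 51 52
f 67 52 68
f 68 52 53
f 68 53 54



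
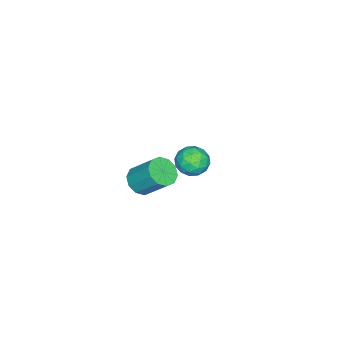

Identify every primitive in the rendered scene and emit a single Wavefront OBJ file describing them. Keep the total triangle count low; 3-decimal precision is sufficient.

v -3.551 0.421 -3.794
v -2.951 -0.368 -3.308
v -4.889 0.108 -2.652
v -4.289 -0.681 -2.166
v -3.994 0.378 -2.064
v -3.168 0.571 -2.769
v -4.672 -0.831 -3.191
v -3.846 -0.638 -3.896
v -3.644 -1.142 -2.935
v -3.225 -0.395 -2.239
v -4.615 0.135 -3.721
v -4.196 0.882 -3.025
v -3.134 0.054 -3.651
v -4.706 -0.314 -2.309
v -4.533 0.308 -2.249
v -4.181 -0.156 -1.963
v -3.261 0.606 -3.335
v -2.908 0.142 -3.049
v -3.521 0.581 -2.318
v -4.932 -0.402 -2.911
v -4.579 -0.866 -2.625
v -3.659 -0.104 -3.997
v -3.307 -0.568 -3.711
v -4.319 -0.841 -3.642
v -3.189 -0.865 -3.146
v -3.975 -1.049 -2.475
v -4.2 -1.137 -3.077
v -3.714 -1.023 -3.492
v -2.942 -0.426 -2.737
v -3.729 -0.61 -2.066
v -3.555 0.013 -2.006
v -3.069 0.127 -2.42
v -3.35 -0.881 -2.518
v -4.111 0.35 -3.894
v -4.898 0.166 -3.223
v -4.771 -0.387 -3.54
v -4.285 -0.273 -3.954
v -3.865 0.789 -3.485
v -4.651 0.605 -2.814
v -4.126 0.763 -2.468
v -3.64 0.877 -2.883
v -4.49 0.621 -3.442
v 3.298 0.132 1.484
v 3.798 -0.49 2.016
v 3.942 0.885 3.489
v 3.442 1.508 2.956
v 4.182 -0.179 1.688
v 4.327 1.196 3.161
v 4.229 0.251 1.282
v 4.373 1.626 2.755
v 3.92 0.636 0.953
v 4.064 2.011 2.426
v 3.373 0.828 0.827
v 3.517 2.203 2.299
v 2.798 0.755 0.951
v 2.942 2.13 2.424
v 2.413 0.444 1.279
v 2.558 1.819 2.752
v 2.367 0.014 1.685
v 2.511 1.389 3.158
v 2.676 -0.371 2.014
v 2.82 1.004 3.487
v 3.223 -0.563 2.141
v 3.367 0.812 3.613
f 1 38 17
f 38 12 41
f 17 41 6
f 38 41 17
f 1 17 13
f 17 6 18
f 13 18 2
f 17 18 13
f 1 13 22
f 13 2 23
f 22 23 8
f 13 23 22
f 1 22 34
f 22 8 37
f 34 37 11
f 22 37 34
f 1 34 38
f 34 11 42
f 38 42 12
f 34 42 38
f 2 18 29
f 18 6 32
f 29 32 10
f 18 32 29
f 6 41 19
f 41 12 40
f 19 40 5
f 41 40 19
f 12 42 39
f 42 11 35
f 39 35 3
f 42 35 39
f 11 37 36
f 37 8 24
f 36 24 7
f 37 24 36
f 8 23 28
f 23 2 25
f 28 25 9
f 23 25 28
f 4 30 16
f 30 10 31
f 16 31 5
f 30 31 16
f 4 16 14
f 16 5 15
f 14 15 3
f 16 15 14
f 4 14 21
f 14 3 20
f 21 20 7
f 14 20 21
f 4 21 26
f 21 7 27
f 26 27 9
f 21 27 26
f 4 26 30
f 26 9 33
f 30 33 10
f 26 33 30
f 5 31 19
f 31 10 32
f 19 32 6
f 31 32 19
f 3 15 39
f 15 5 40
f 39 40 12
f 15 40 39
f 7 20 36
f 20 3 35
f 36 35 11
f 20 35 36
f 9 27 28
f 27 7 24
f 28 24 8
f 27 24 28
f 10 33 29
f 33 9 25
f 29 25 2
f 33 25 29
f 44 43 47
f 44 47 45
f 45 47 48
f 45 48 46
f 47 43 49
f 47 49 48
f 48 49 50
f 48 50 46
f 49 43 51
f 49 51 50
f 50 51 52
f 50 52 46
f 51 43 53
f 51 53 52
f 52 53 54
f 52 54 46
f 53 43 55
f 53 55 54
f 54 55 56
f 54 56 46
f 55 43 57
f 55 57 56
f 56 57 58
f 56 58 46
f 57 43 59
f 57 59 58
f 58 59 60
f 58 60 46
f 59 43 61
f 59 61 60
f 60 61 62
f 60 62 46
f 61 43 63
f 61 63 62
f 62 63 64
f 62 64 46
f 63 43 44
f 63 44 64
f 64 44 45
f 64 45 46

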